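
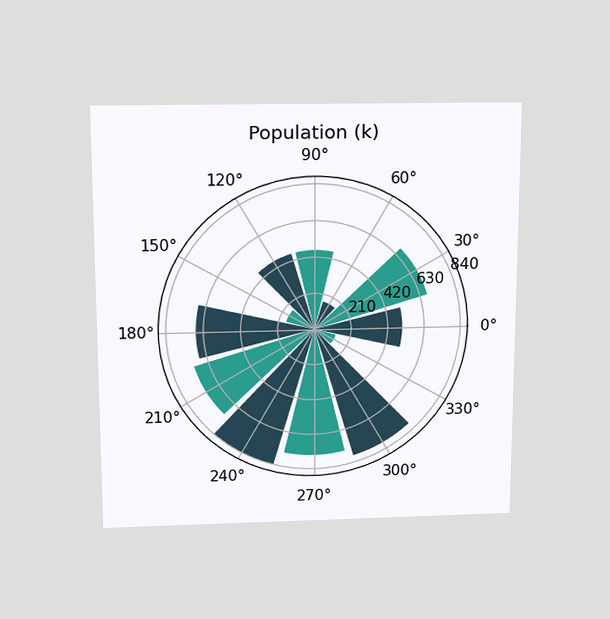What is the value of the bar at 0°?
504k

The chart is viewed slightly from above. The bar at 0° reaches 504k on the radial axis.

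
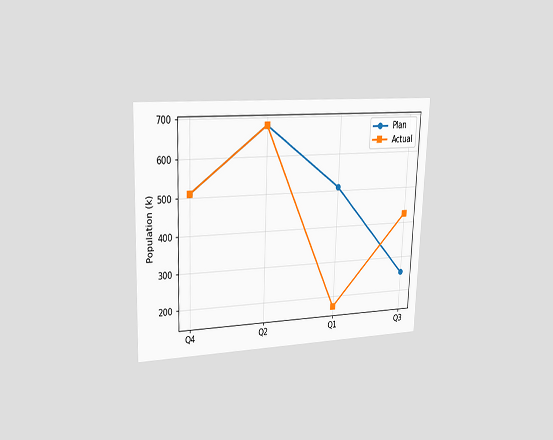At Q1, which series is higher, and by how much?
Plan, by 340k

The chart is tilted about 2° clockwise and viewed slightly from the left. At Q1, Plan sits above the other line by 340k.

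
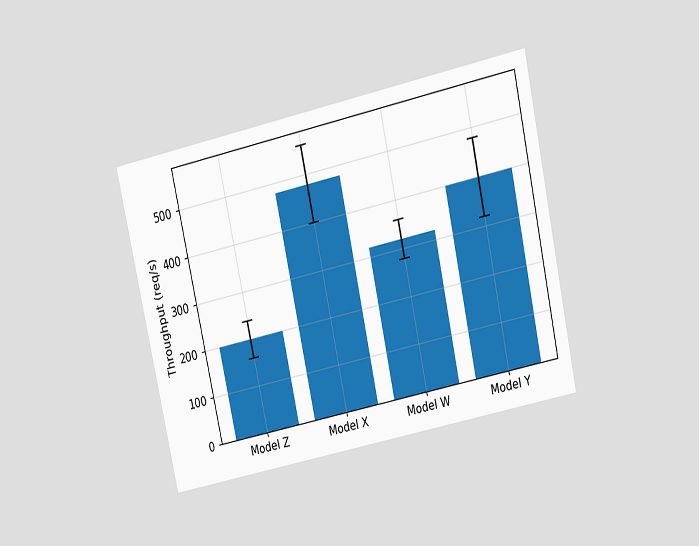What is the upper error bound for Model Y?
The chart is tilted about 12° counter-clockwise and viewed at a slight angle. The Model Y bar's upper whisker reaches 480req/s.

480req/s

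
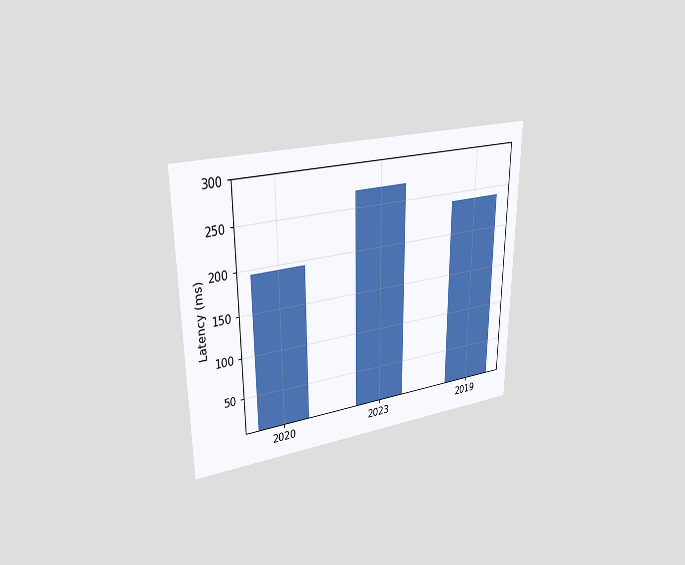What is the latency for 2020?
195ms

The chart is viewed at a slight angle. Reading along the chart's y-axis, the 2020 bar reaches 195ms.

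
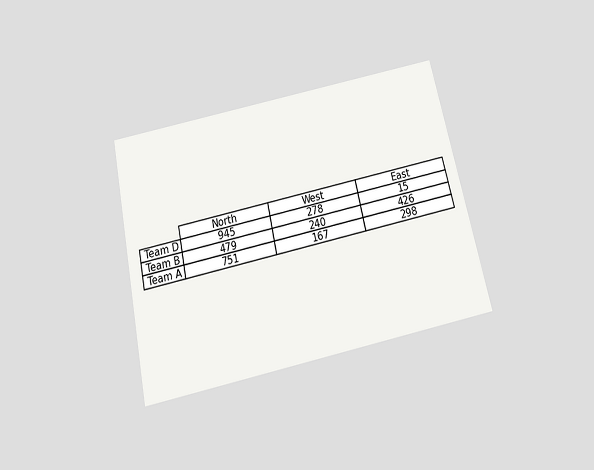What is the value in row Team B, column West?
240

The chart is tilted about 12° counter-clockwise and viewed slightly from below. The (Team B, West) cell reads 240.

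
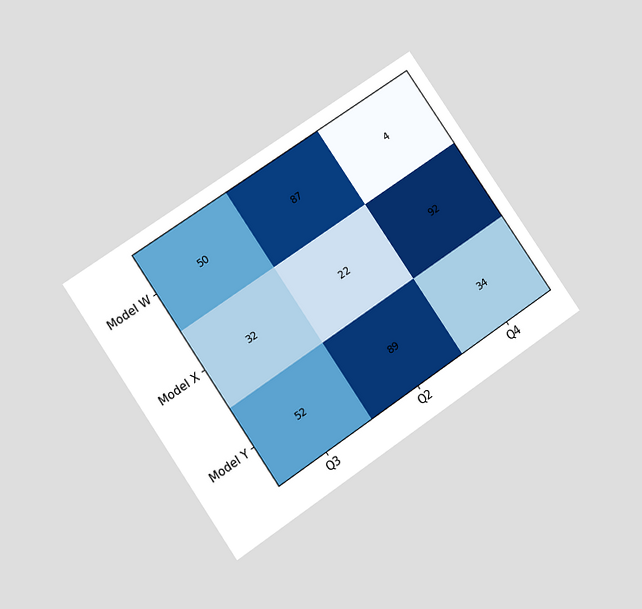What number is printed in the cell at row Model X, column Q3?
32

The chart is tilted about 34° counter-clockwise and viewed at a slight angle. The (Model X, Q3) cell reads 32.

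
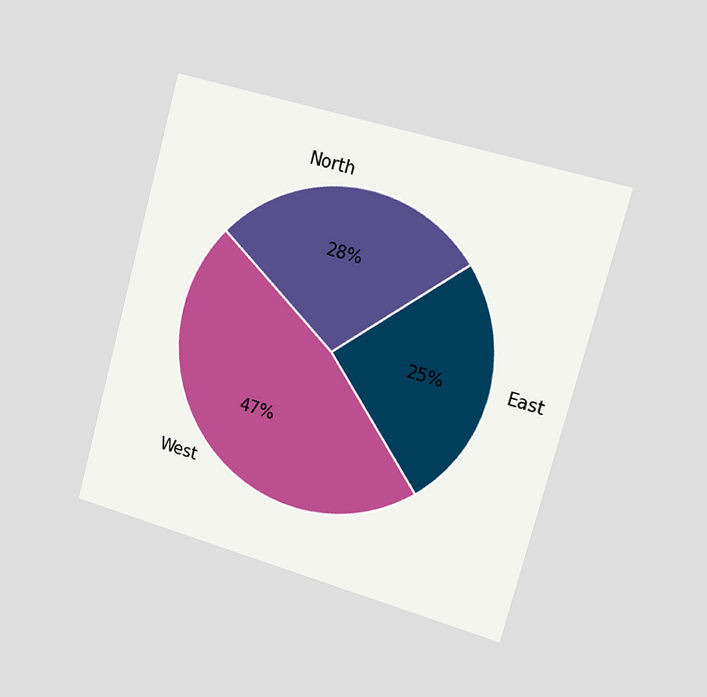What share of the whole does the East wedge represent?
25%

The chart is tilted about 15° clockwise and viewed slightly from the right. The East slice takes up 25% of the pie.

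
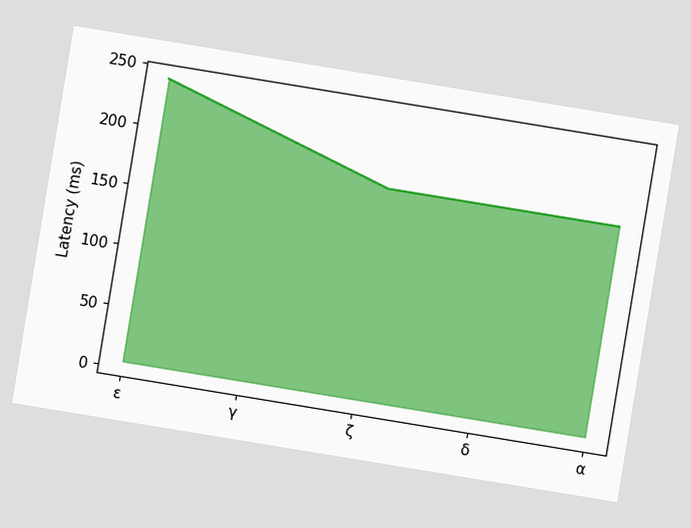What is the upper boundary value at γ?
The chart is tilted about 9° clockwise. At γ the upper boundary is at 210ms.

210ms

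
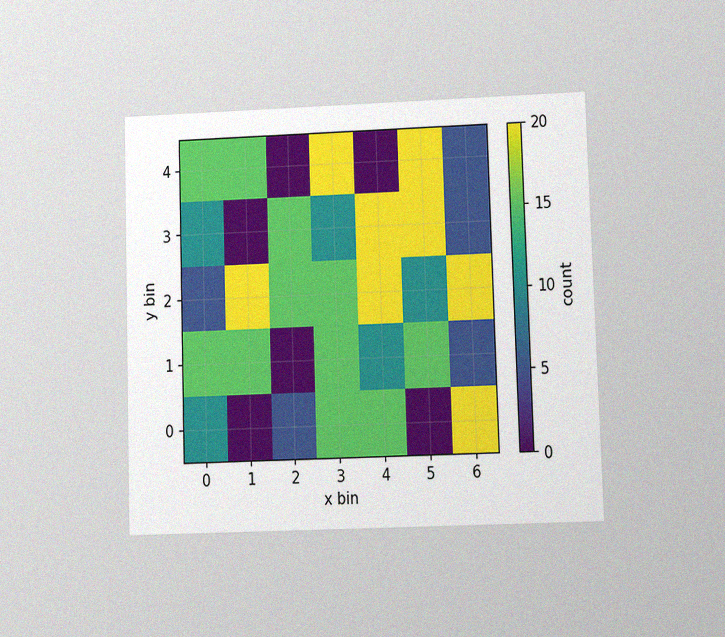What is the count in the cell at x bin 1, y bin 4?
The chart is viewed at a slight angle, with some photo noise. Matching the cell (1, 4) against the colorbar gives 15.

15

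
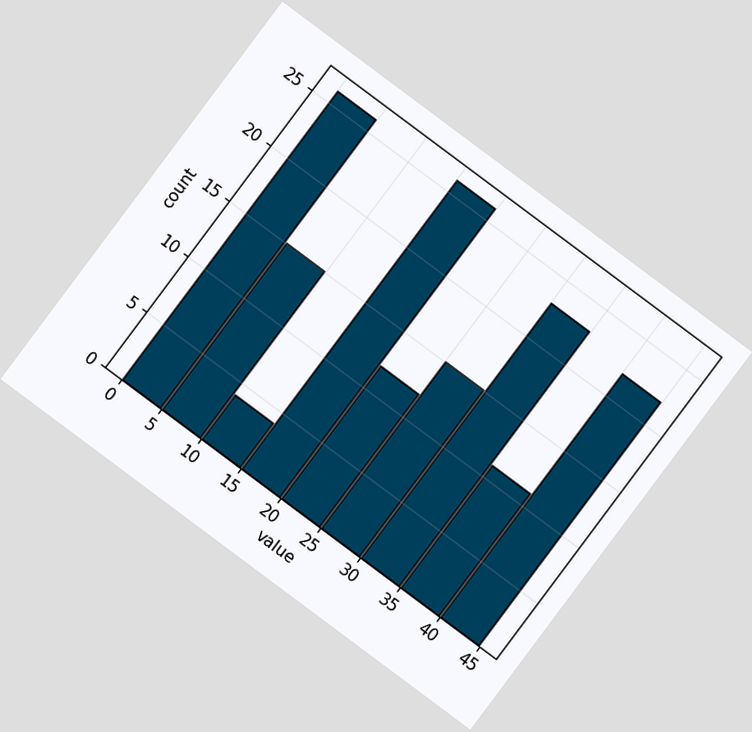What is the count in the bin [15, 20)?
26

The chart is tilted about 37° clockwise. The [15, 20) bin has height 26.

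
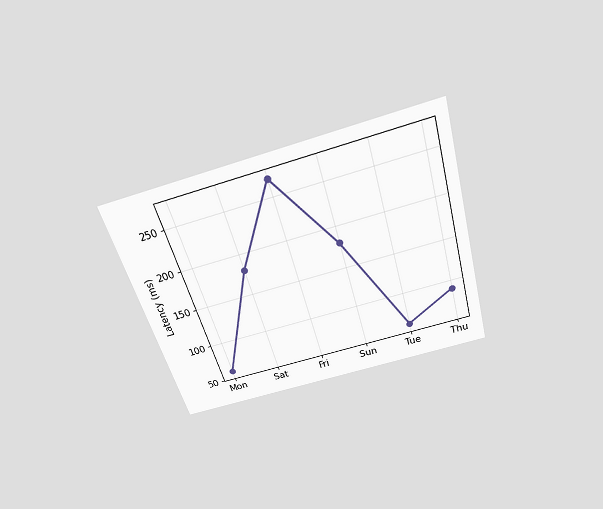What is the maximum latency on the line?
270ms

The chart is tilted about 16° counter-clockwise and viewed slightly from above. The highest point is at Fri, and reading across to the y-axis gives 270ms.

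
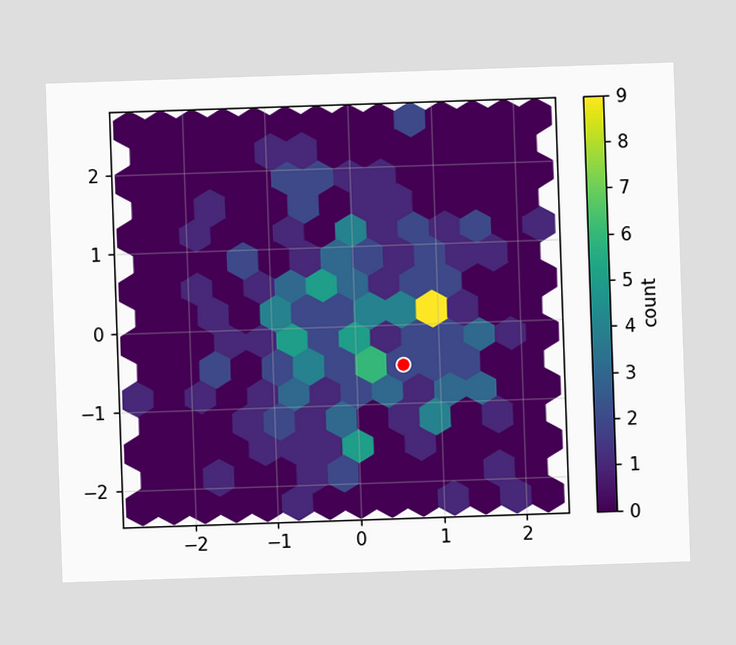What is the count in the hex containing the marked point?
The marked hex reads 2 on the colorbar.

2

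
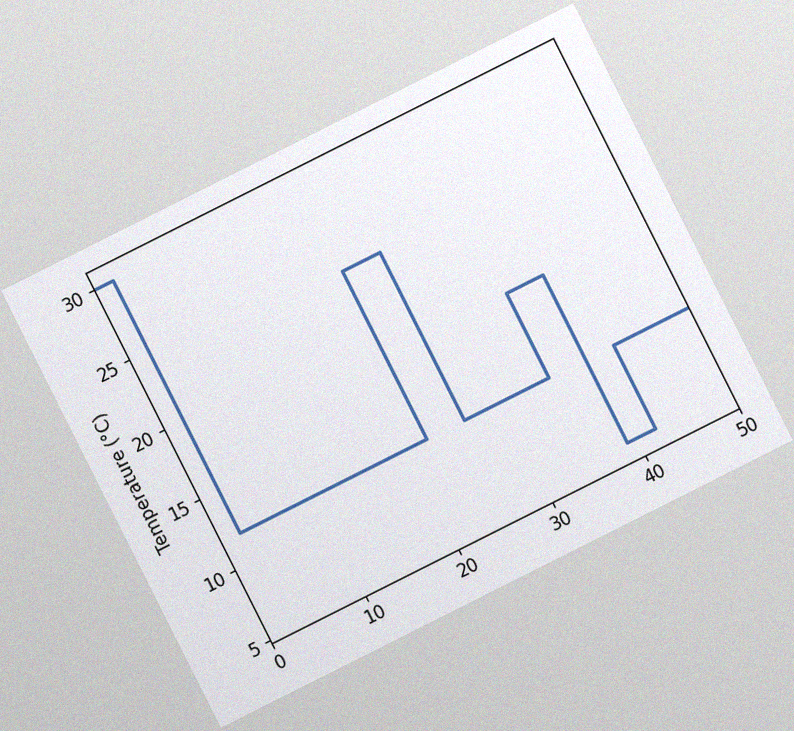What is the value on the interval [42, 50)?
12°C

The chart is tilted about 27° counter-clockwise, with some photo noise. On [42, 50) the step sits at 12°C.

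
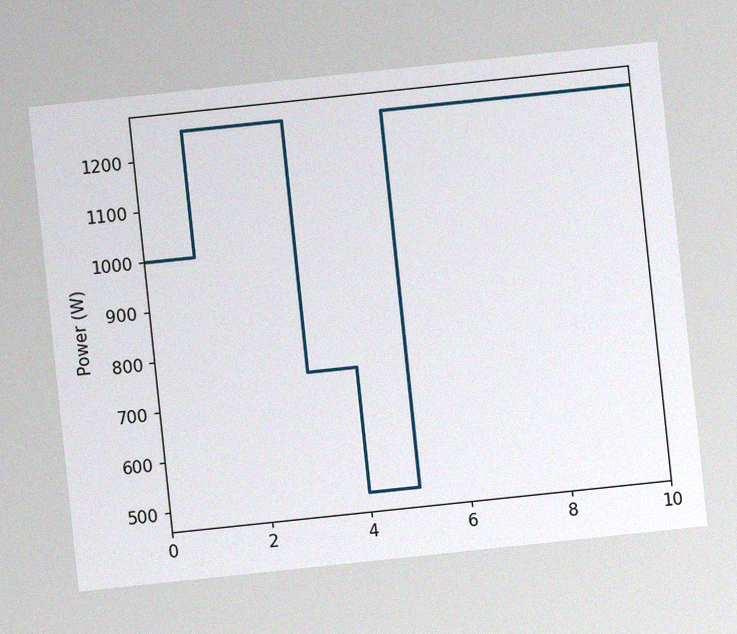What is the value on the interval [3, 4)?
The chart is tilted about 6° counter-clockwise, with some photo noise. On [3, 4) the step sits at 750W.

750W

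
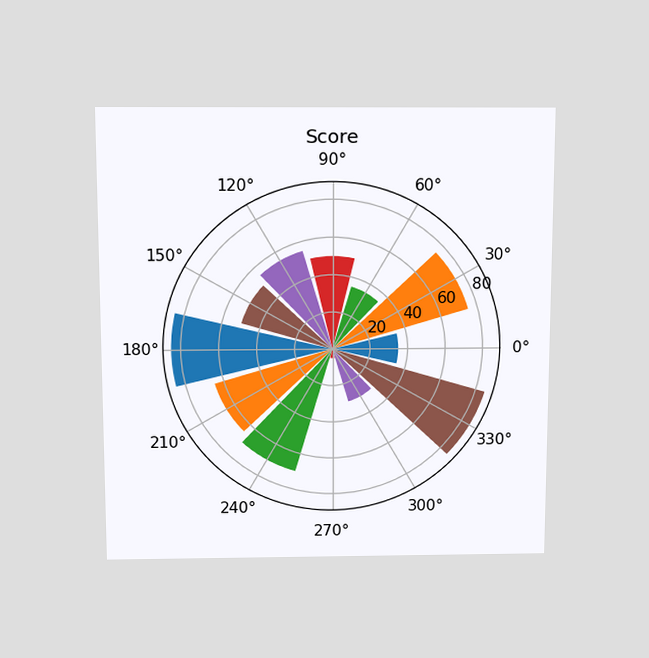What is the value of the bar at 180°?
85

The chart is viewed slightly from above. The bar at 180° reaches 85 on the radial axis.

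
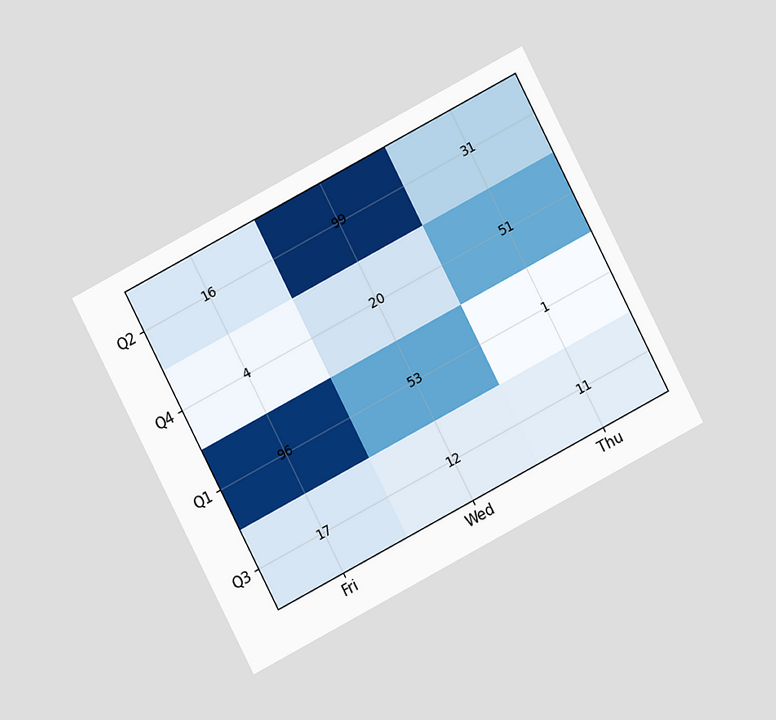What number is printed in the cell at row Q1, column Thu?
The chart is tilted about 27° counter-clockwise and viewed at a slight angle. The (Q1, Thu) cell reads 1.

1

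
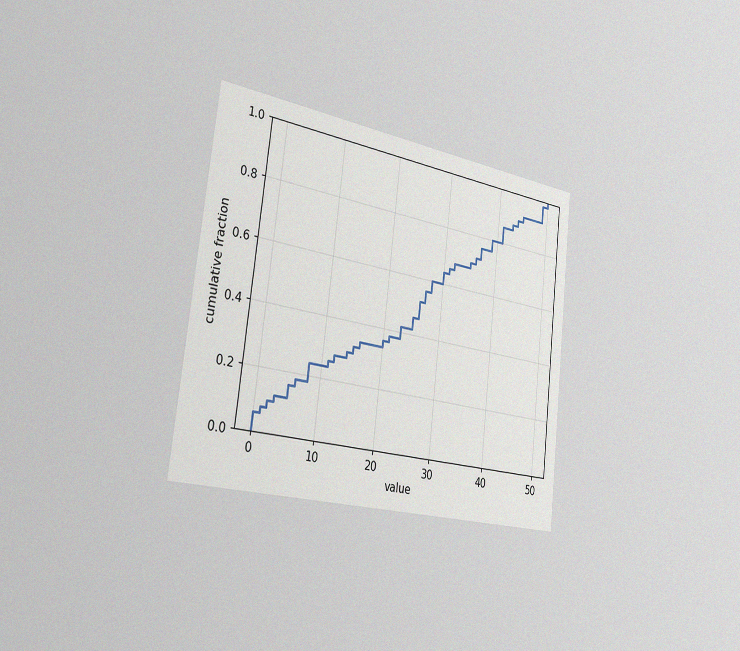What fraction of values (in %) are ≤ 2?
10%

The chart is tilted about 7° clockwise and viewed slightly from the left, with some photo noise. At x=2 the ECDF step is at 10%.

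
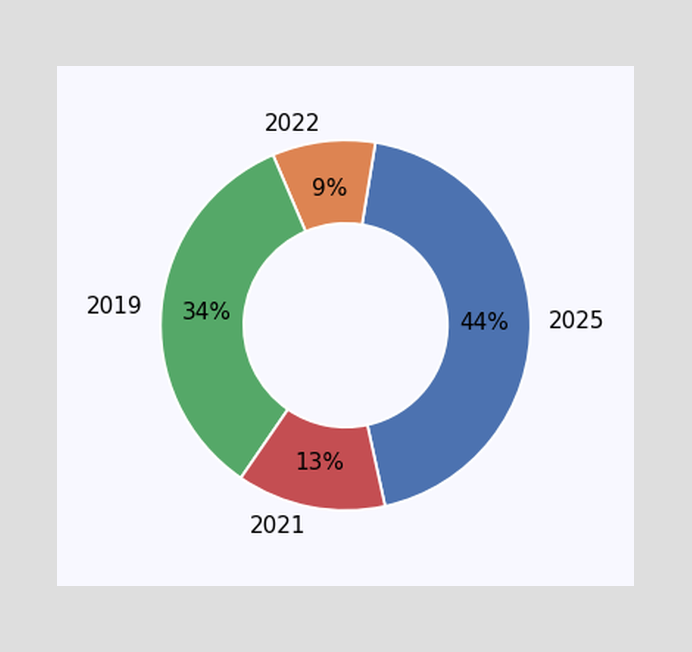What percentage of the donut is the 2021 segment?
13%

The 2021 segment takes up 13% of the ring.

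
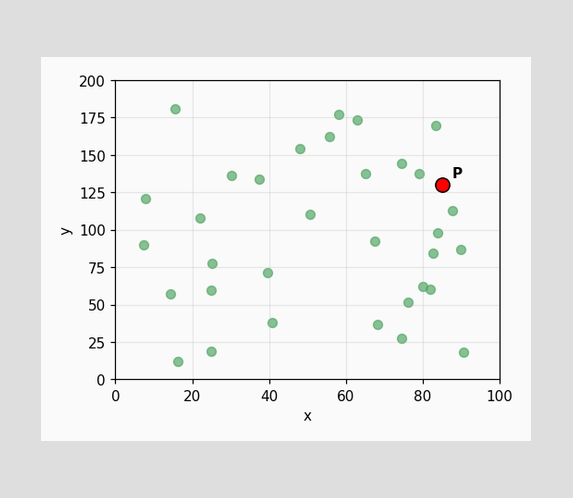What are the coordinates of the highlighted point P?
(85, 130)

Following the gridlines from P to each axis, P sits at (85, 130).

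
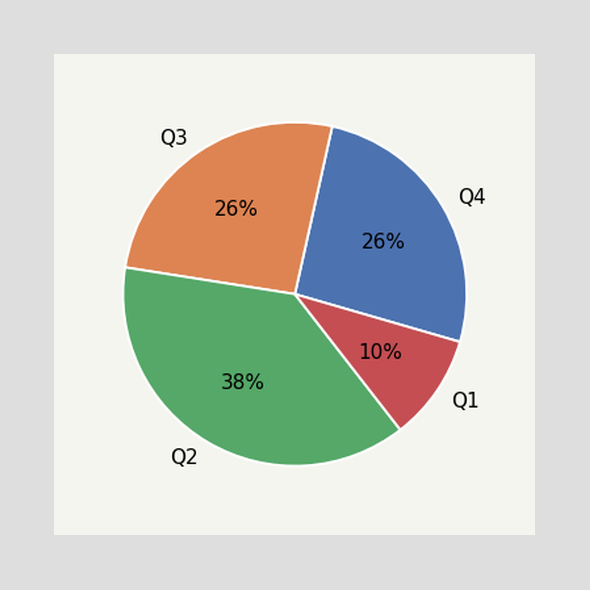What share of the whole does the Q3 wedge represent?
The Q3 slice takes up 26% of the pie.

26%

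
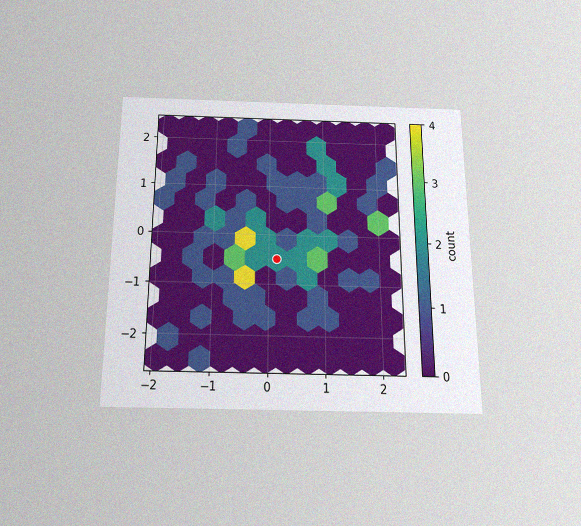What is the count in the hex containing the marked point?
2

The chart is viewed slightly from below, with some photo noise. The marked hex reads 2 on the colorbar.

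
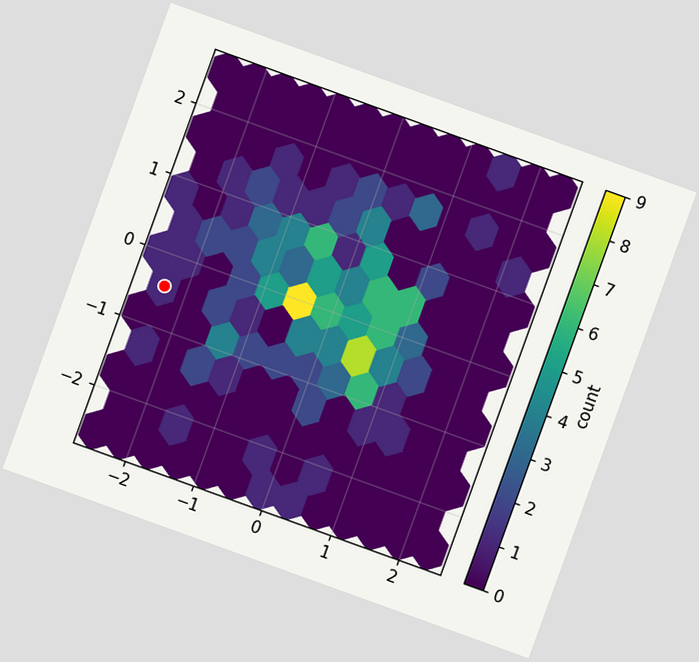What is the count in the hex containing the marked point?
1

The chart is tilted about 20° clockwise. The marked hex reads 1 on the colorbar.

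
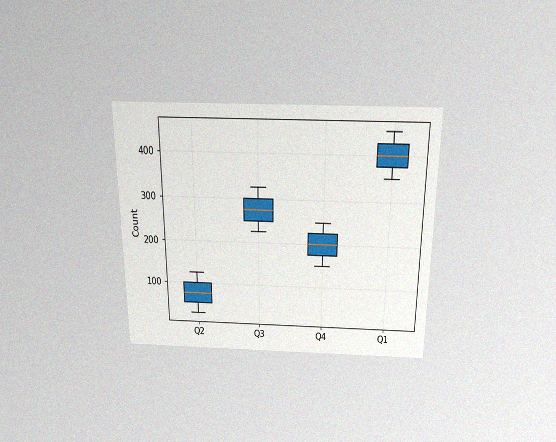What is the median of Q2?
75

The chart is viewed slightly from above, with some photo noise. The median line in the Q2 box sits at 75.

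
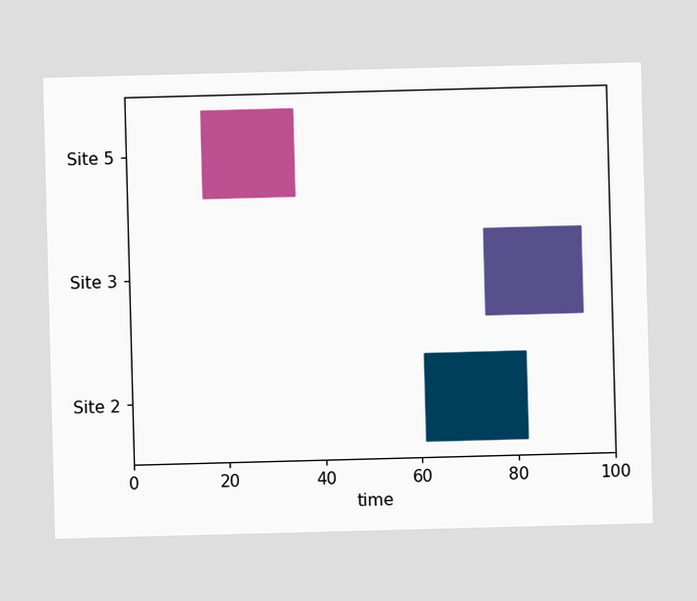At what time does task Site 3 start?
74

The Site 3 bar begins at t=74.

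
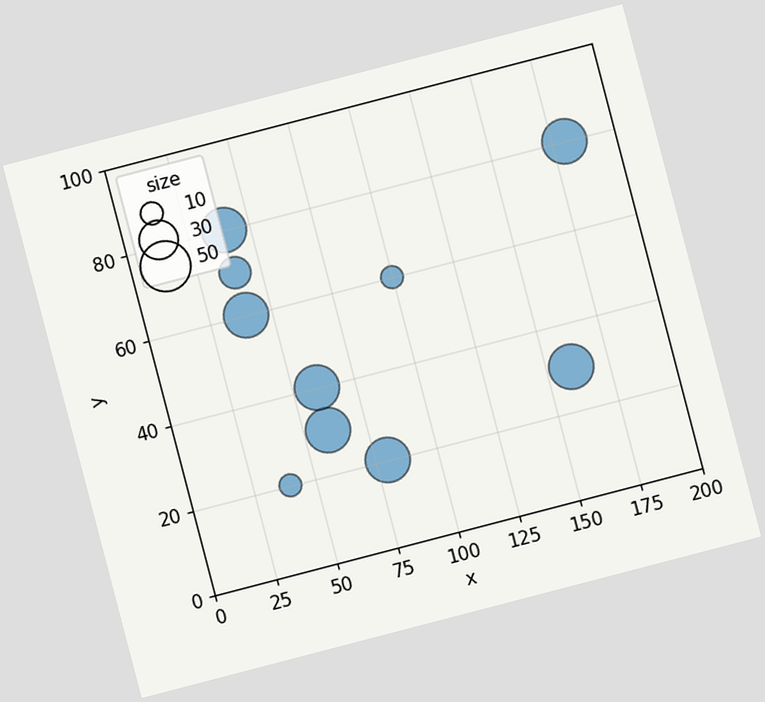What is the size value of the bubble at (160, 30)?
The chart is tilted about 15° counter-clockwise. Matching the bubble at (160, 30) against the size legend gives 40.

40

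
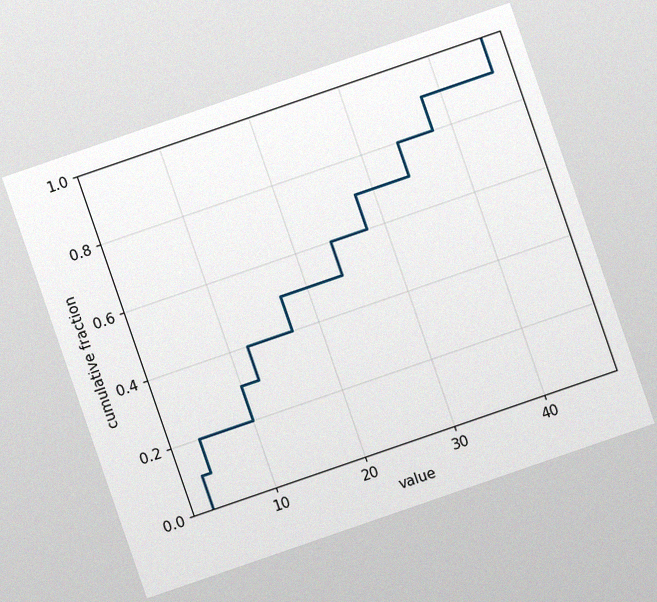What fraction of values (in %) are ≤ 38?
90%

The chart is tilted about 19° counter-clockwise, with some photo noise. At x=38 the ECDF step is at 90%.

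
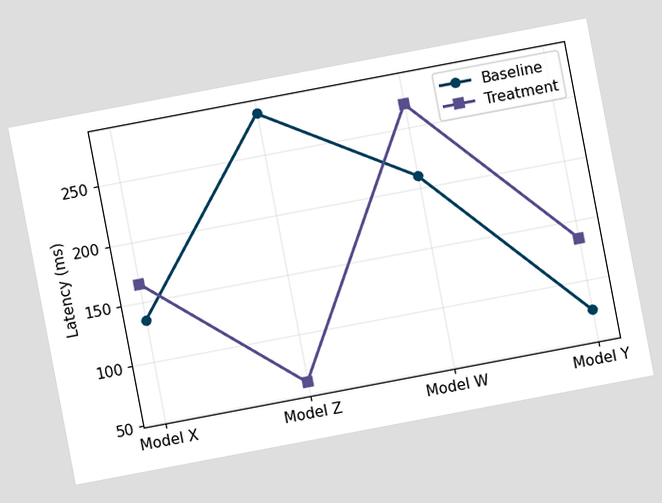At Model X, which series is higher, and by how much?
The chart is tilted about 11° counter-clockwise. At Model X, Treatment sits above the other line by 30ms.

Treatment, by 30ms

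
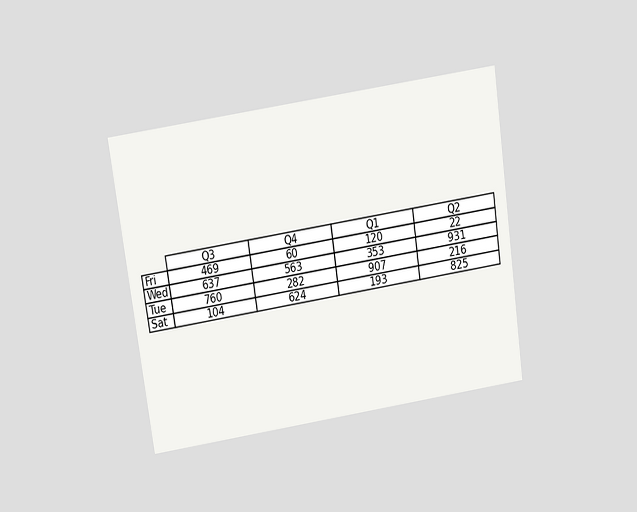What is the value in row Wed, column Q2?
The chart is tilted about 8° counter-clockwise and viewed slightly from above. The (Wed, Q2) cell reads 931.

931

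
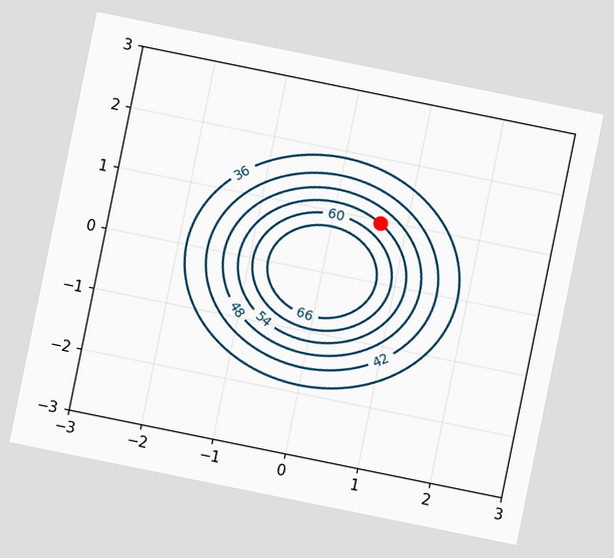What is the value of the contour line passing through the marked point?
The chart is tilted about 11° clockwise. The marked point sits on the contour labelled 54.

54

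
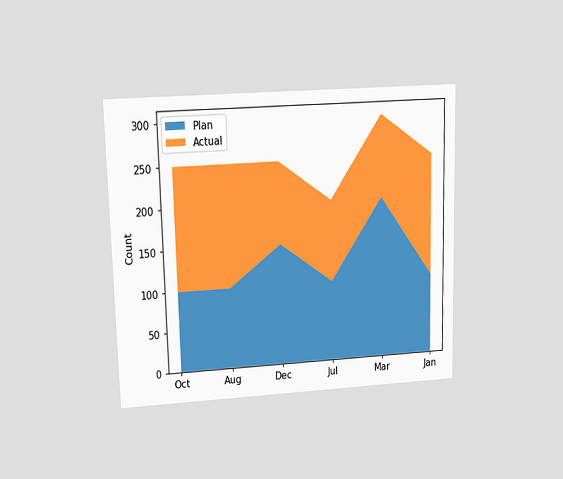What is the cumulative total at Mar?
The chart is viewed slightly from above. The stacked total at Mar reaches 300.

300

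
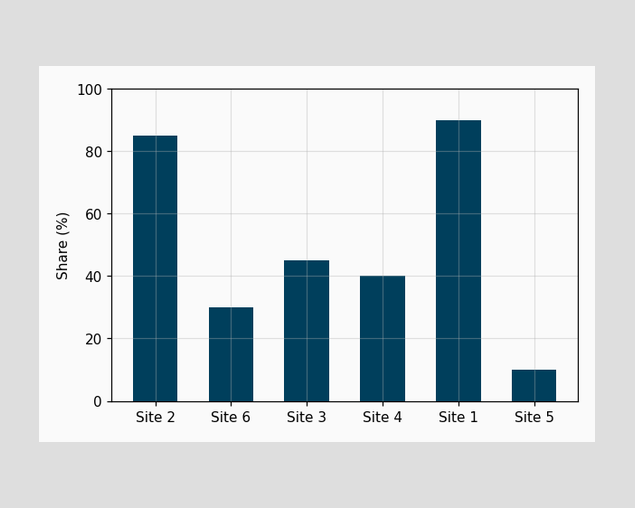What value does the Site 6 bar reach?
30%

Reading along the chart's y-axis, the Site 6 bar reaches 30%.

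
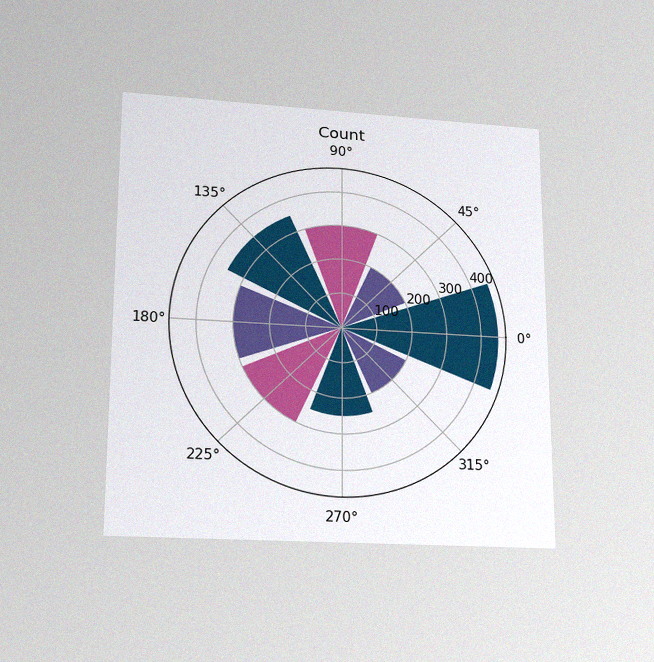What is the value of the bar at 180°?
300

The chart is viewed slightly from below, with some photo noise. The bar at 180° reaches 300 on the radial axis.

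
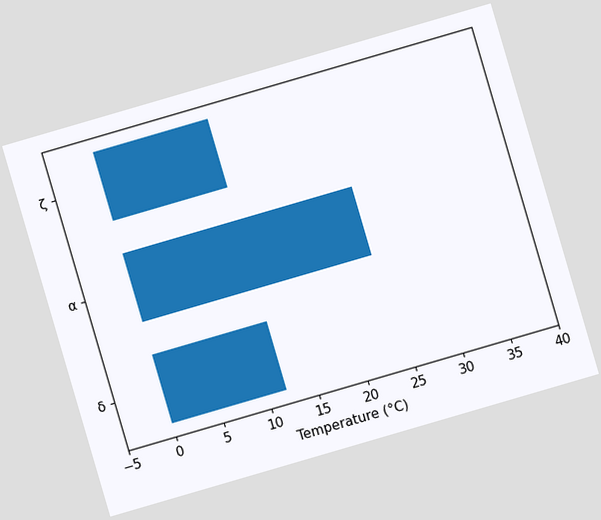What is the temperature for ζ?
The chart is tilted about 16° counter-clockwise. Reading along the chart's x-axis, the ζ bar reaches 12°C.

12°C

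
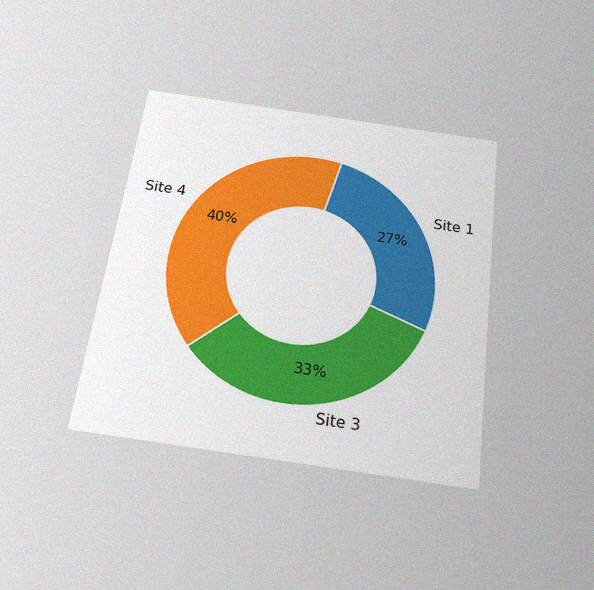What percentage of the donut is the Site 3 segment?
The chart is tilted about 8° clockwise and viewed slightly from below, with some photo noise. The Site 3 segment takes up 33% of the ring.

33%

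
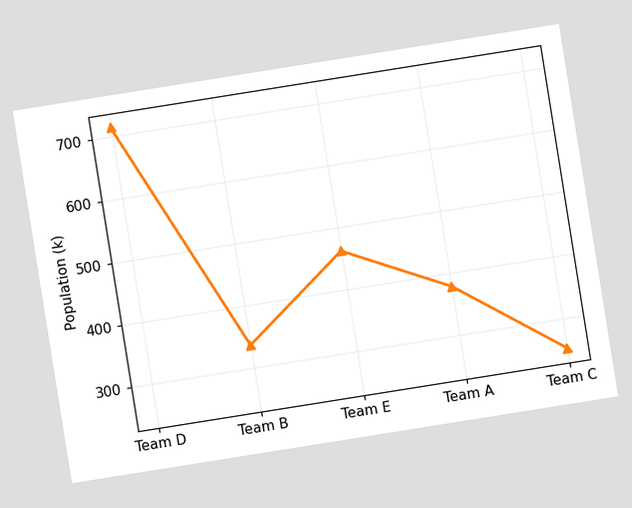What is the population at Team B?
336k

The chart is tilted about 9° counter-clockwise. At Team B, the line is at 336k.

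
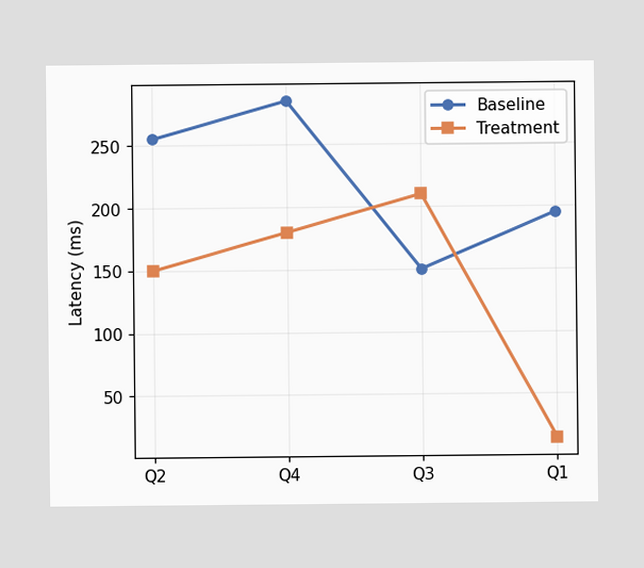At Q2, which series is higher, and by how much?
Baseline, by 105ms

At Q2, Baseline sits above the other line by 105ms.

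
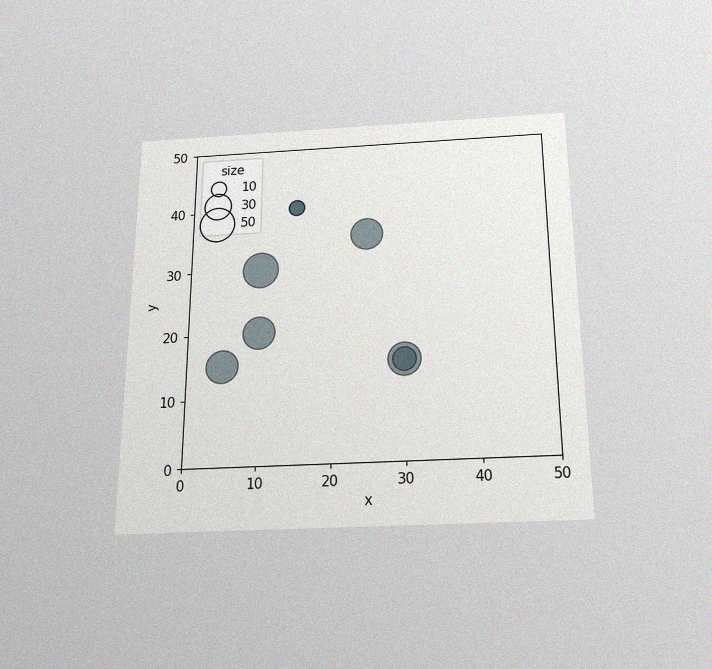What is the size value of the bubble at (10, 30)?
The chart is viewed slightly from below, with some photo noise. Matching the bubble at (10, 30) against the size legend gives 50.

50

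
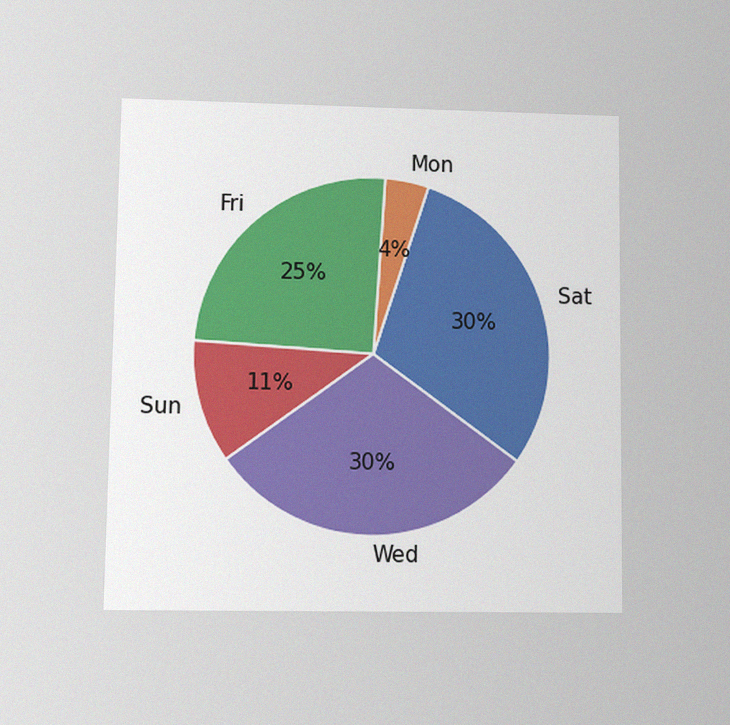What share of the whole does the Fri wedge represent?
The chart is viewed at a slight angle, with some photo noise. The Fri slice takes up 25% of the pie.

25%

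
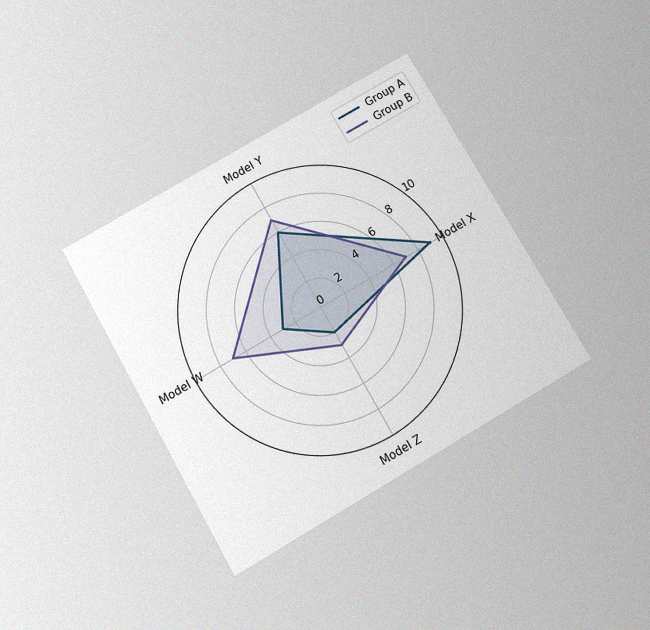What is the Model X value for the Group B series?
The chart is tilted about 30° counter-clockwise and viewed slightly from below, with some photo noise. On the Model X axis, Group B reaches 7.

7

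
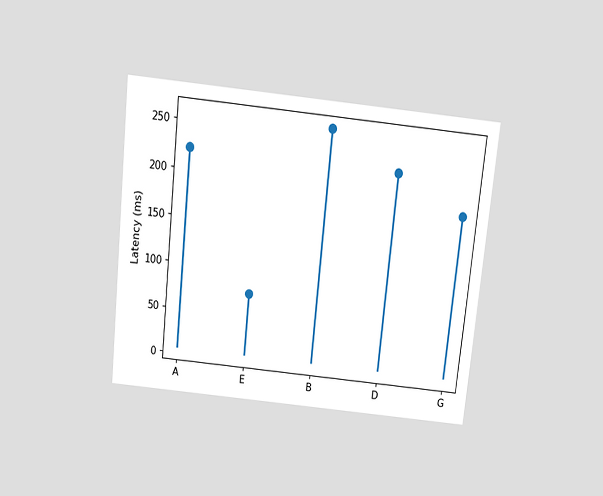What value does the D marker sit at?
222ms

The chart is tilted about 6° clockwise and viewed slightly from above. The D marker sits at 222ms.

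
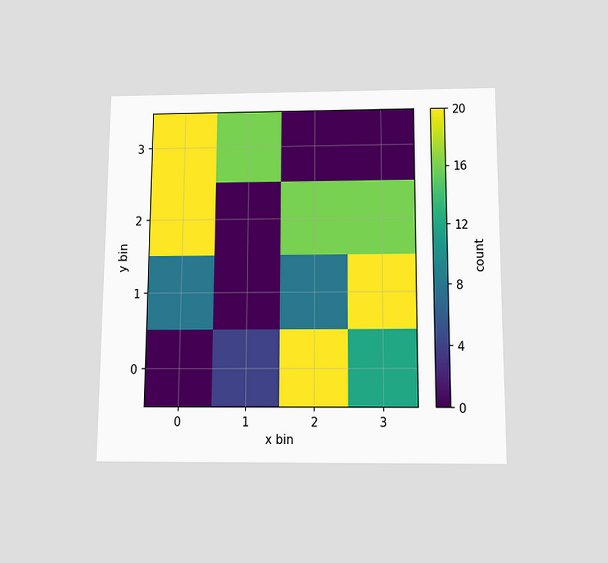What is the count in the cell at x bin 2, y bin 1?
The chart is viewed slightly from below. Matching the cell (2, 1) against the colorbar gives 8.

8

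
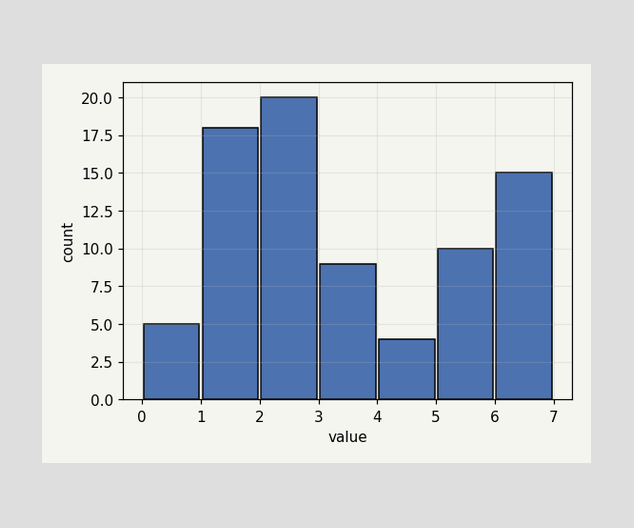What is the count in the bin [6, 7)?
The [6, 7) bin has height 15.

15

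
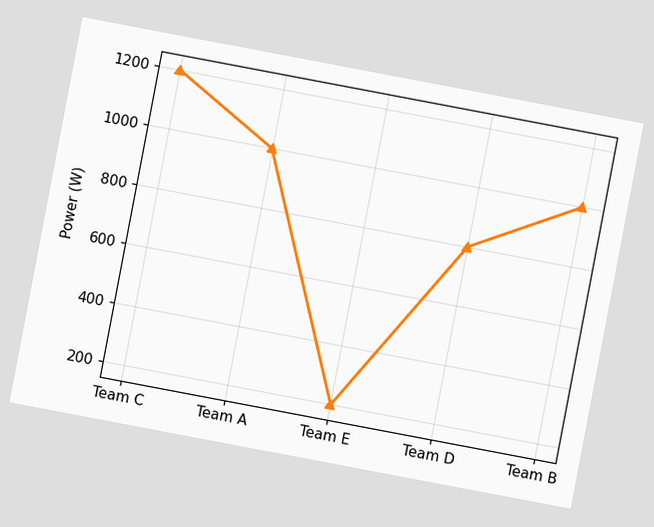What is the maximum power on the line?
The chart is tilted about 11° clockwise. The highest point is at Team C, and reading across to the y-axis gives 1200W.

1200W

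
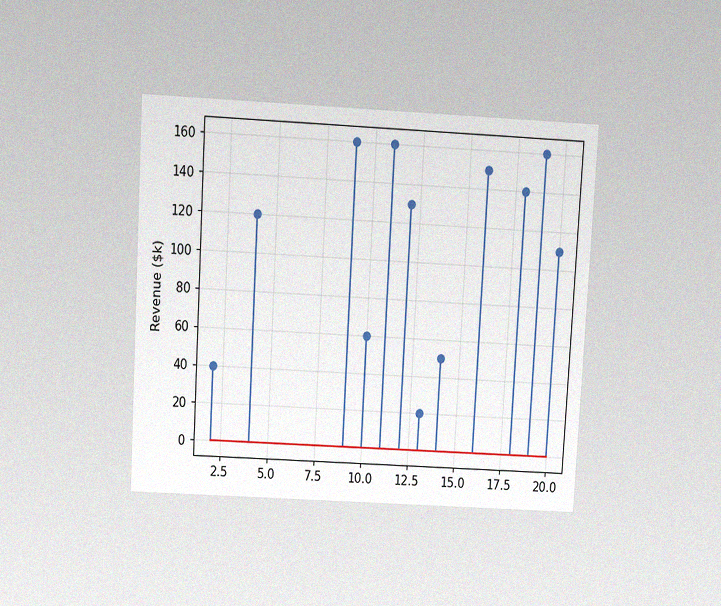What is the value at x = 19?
The chart is tilted about 3° clockwise and viewed slightly from above, with some photo noise. The stem at x=19 reaches $160k.

$160k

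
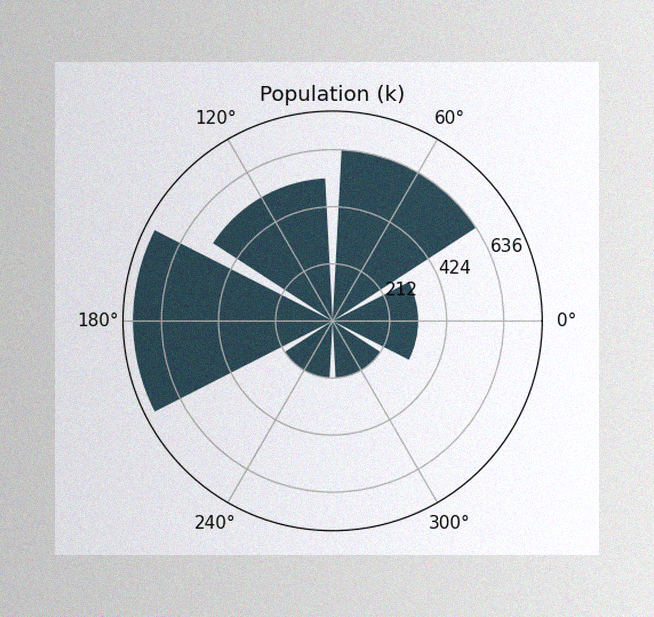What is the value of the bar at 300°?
The image has some photo noise and uneven lighting. The bar at 300° reaches 212k on the radial axis.

212k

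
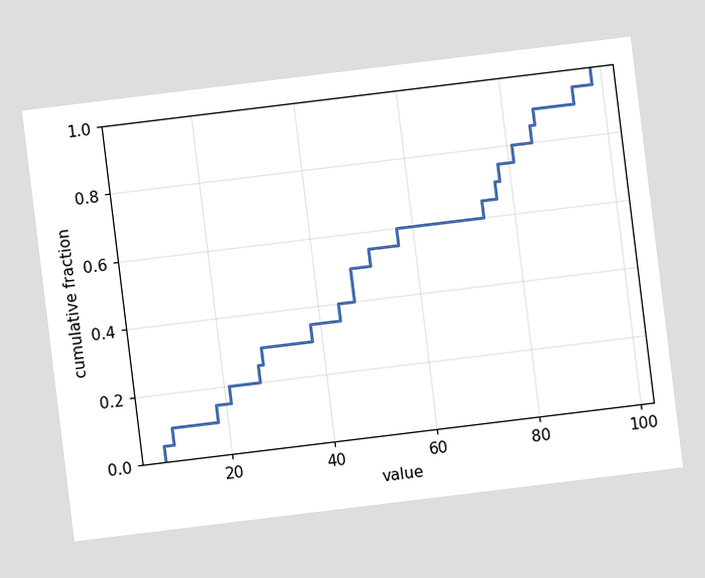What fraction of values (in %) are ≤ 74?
65%

The chart is tilted about 7° counter-clockwise. At x=74 the ECDF step is at 65%.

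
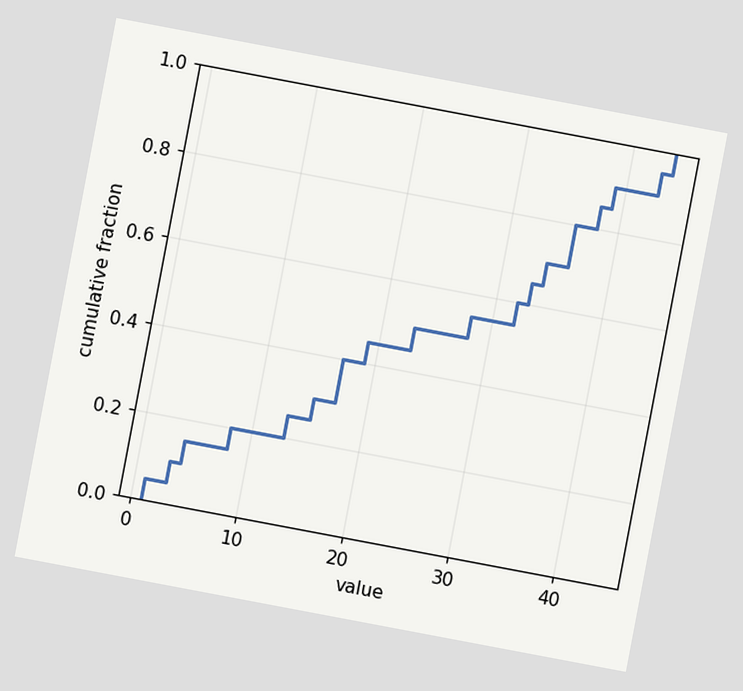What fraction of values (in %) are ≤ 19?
45%

The chart is tilted about 11° clockwise. At x=19 the ECDF step is at 45%.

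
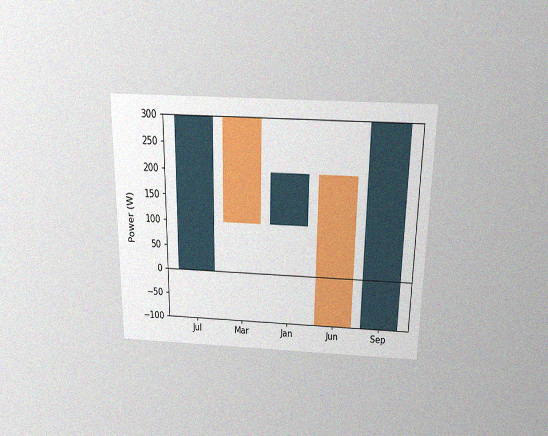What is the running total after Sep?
The chart is viewed slightly from above, with some photo noise. After Sep the running total reaches 300W.

300W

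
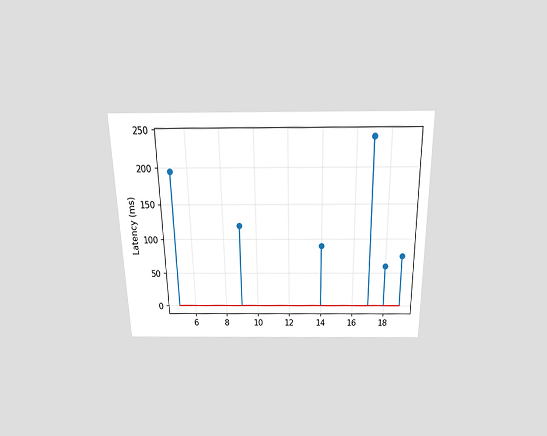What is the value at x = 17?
240ms

The chart is viewed slightly from above. The stem at x=17 reaches 240ms.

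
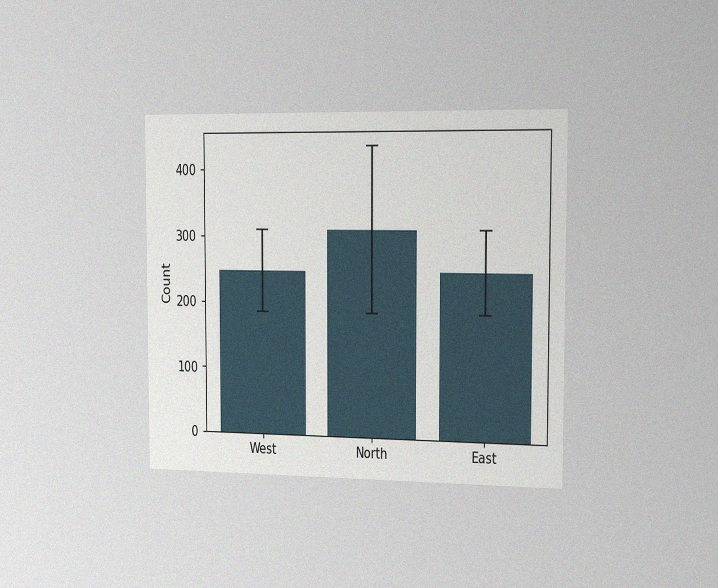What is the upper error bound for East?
The chart is viewed slightly from the right, with some photo noise. The East bar's upper whisker reaches 310.

310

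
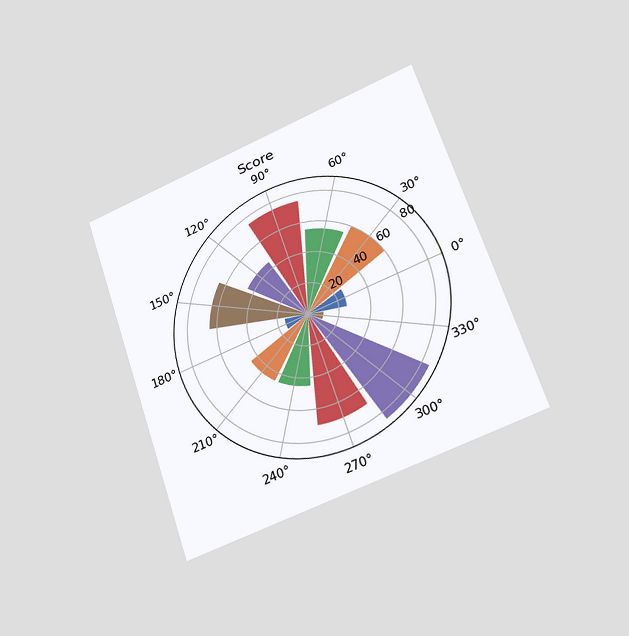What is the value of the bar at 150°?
The chart is tilted about 18° counter-clockwise and viewed slightly from the right. The bar at 150° reaches 65 on the radial axis.

65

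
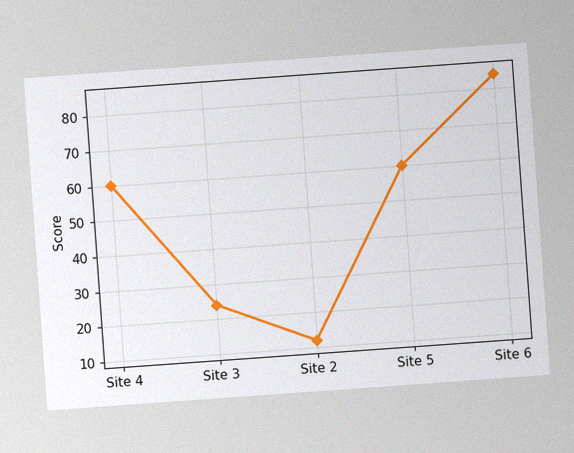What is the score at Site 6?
The chart is tilted about 4° counter-clockwise, with some photo noise. At Site 6, the line is at 84.

84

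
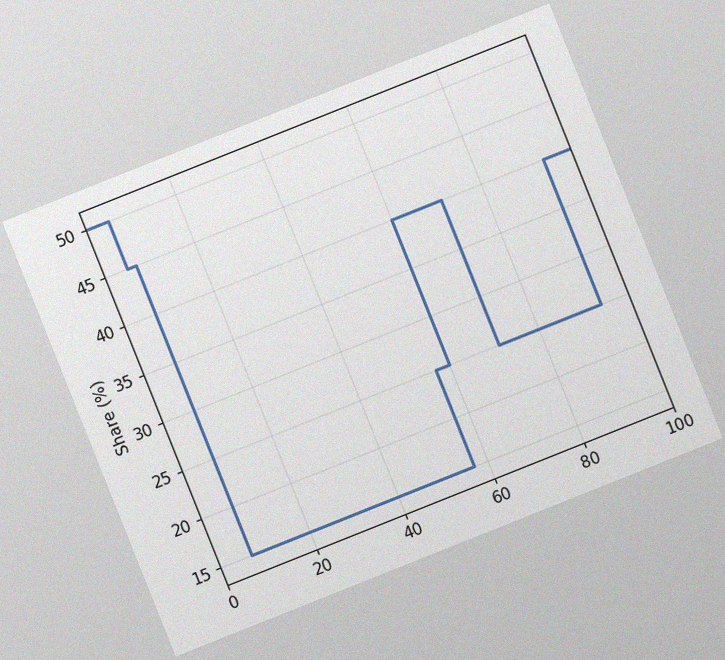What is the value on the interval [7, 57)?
15%

The chart is tilted about 22° counter-clockwise, with some photo noise. On [7, 57) the step sits at 15%.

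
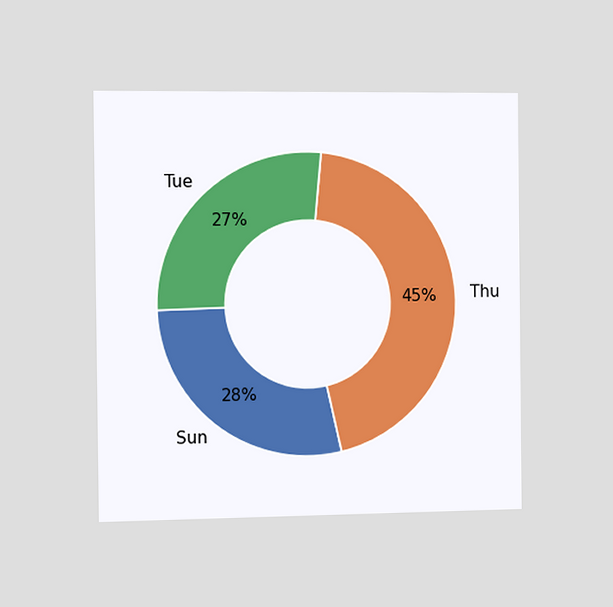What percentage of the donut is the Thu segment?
The chart is viewed slightly from the left. The Thu segment takes up 45% of the ring.

45%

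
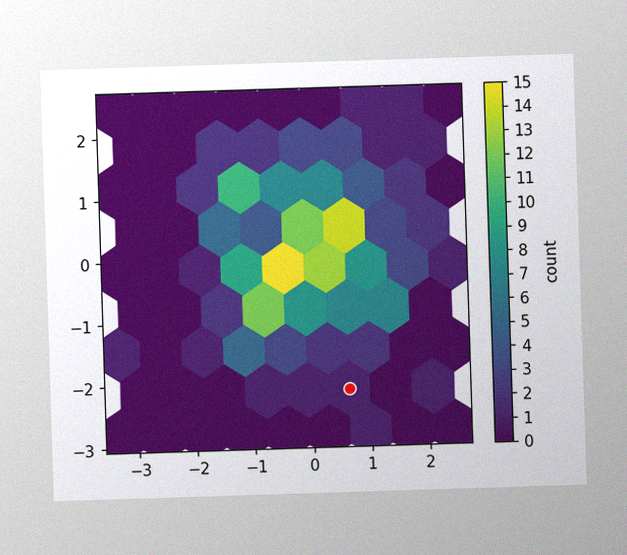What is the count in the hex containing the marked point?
The image has some photo noise and uneven lighting. The marked hex reads 1 on the colorbar.

1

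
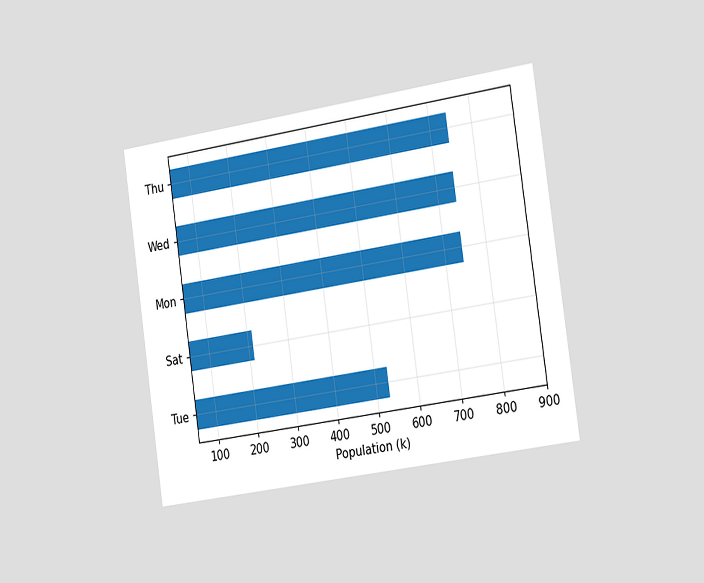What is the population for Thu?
742k

The chart is tilted about 8° counter-clockwise and viewed slightly from the right. Reading along the chart's x-axis, the Thu bar reaches 742k.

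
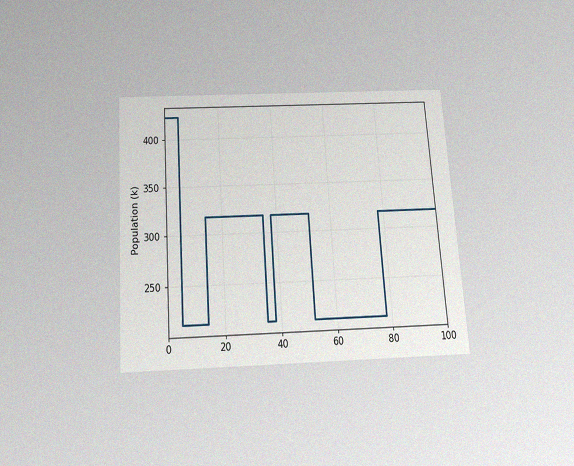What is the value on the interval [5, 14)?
212k

The chart is tilted about 4° counter-clockwise and viewed slightly from below, with some photo noise. On [5, 14) the step sits at 212k.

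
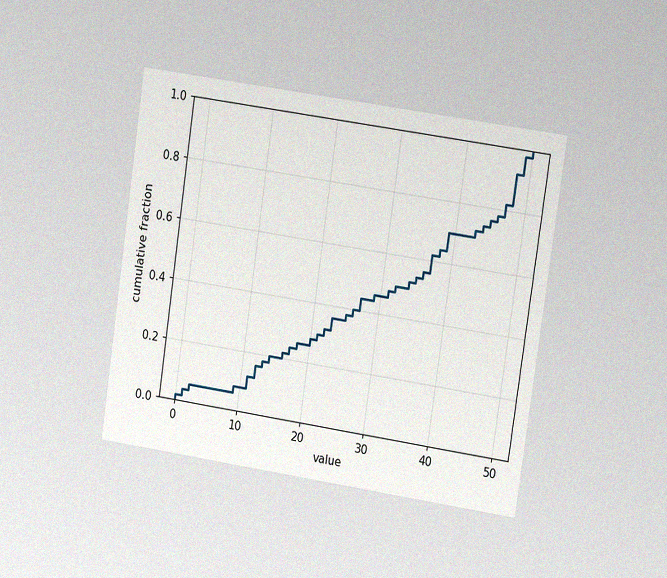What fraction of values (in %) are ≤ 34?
The chart is tilted about 8° clockwise and viewed slightly from the right, with some photo noise. At x=34 the ECDF step is at 52%.

52%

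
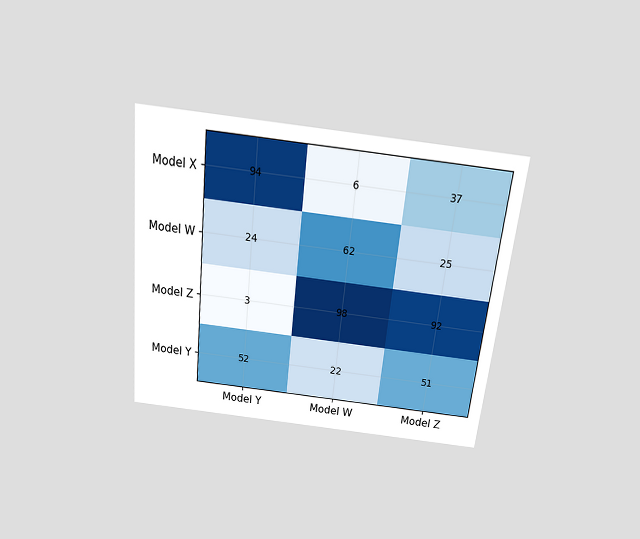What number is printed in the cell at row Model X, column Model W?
6

The chart is tilted about 6° clockwise and viewed slightly from above. The (Model X, Model W) cell reads 6.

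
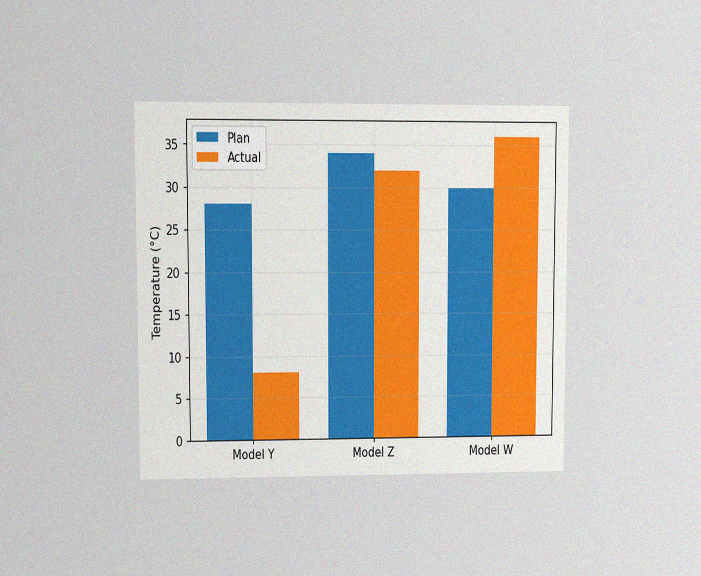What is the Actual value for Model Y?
8°C

The chart is viewed at a slight angle, with some photo noise. The Actual bar at Model Y reaches 8°C on the y-axis.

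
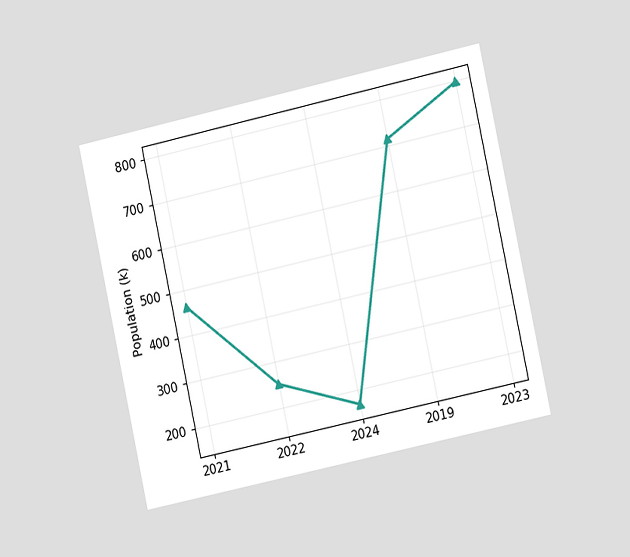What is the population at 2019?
714k

The chart is tilted about 12° counter-clockwise and viewed slightly from the right. At 2019, the line is at 714k.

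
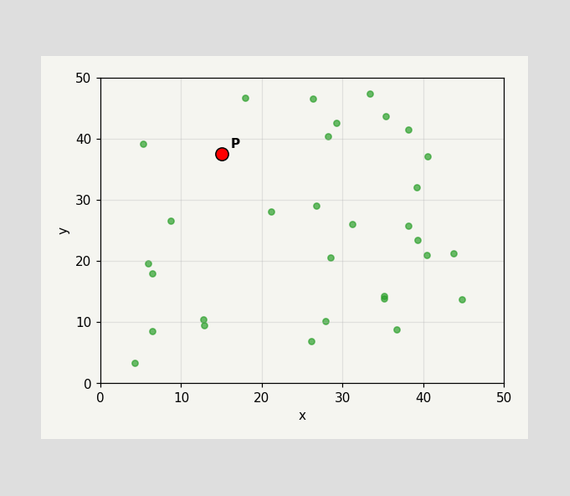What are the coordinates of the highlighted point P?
(15, 37.5)

Following the gridlines from P to each axis, P sits at (15, 37.5).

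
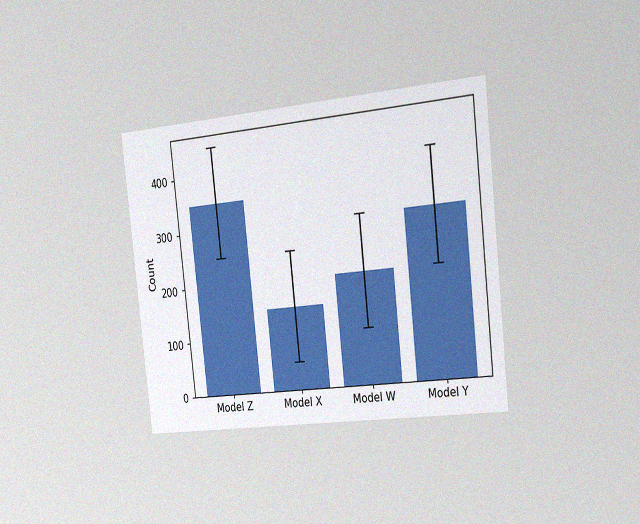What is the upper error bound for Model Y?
The chart is tilted about 6° counter-clockwise and viewed slightly from the right, with some photo noise. The Model Y bar's upper whisker reaches 400.

400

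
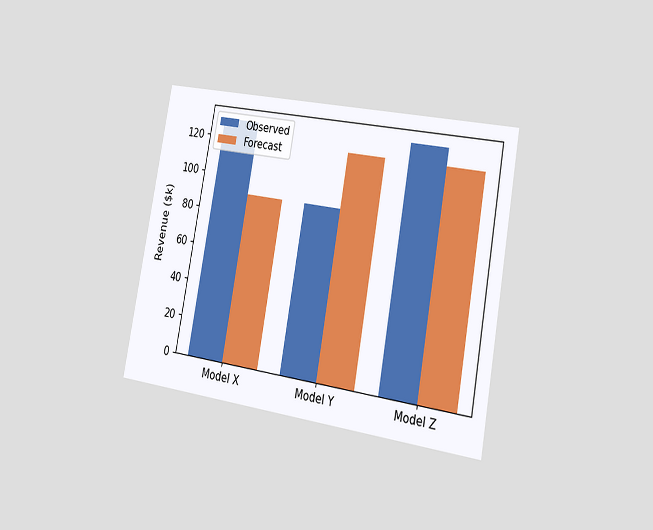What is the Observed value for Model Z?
$130k

The chart is tilted about 10° clockwise and viewed slightly from the right. The Observed bar at Model Z reaches $130k on the y-axis.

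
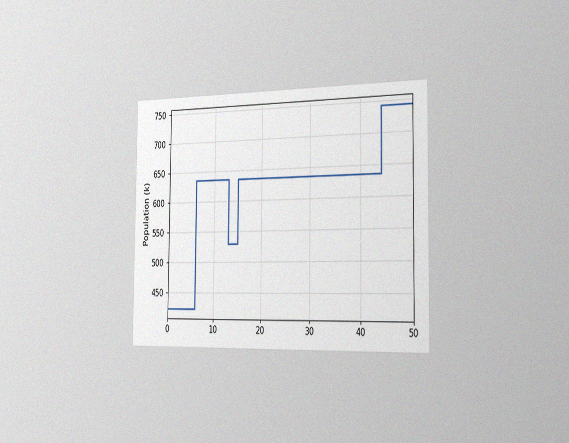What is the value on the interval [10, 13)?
636k

The chart is viewed slightly from the right, with some photo noise. On [10, 13) the step sits at 636k.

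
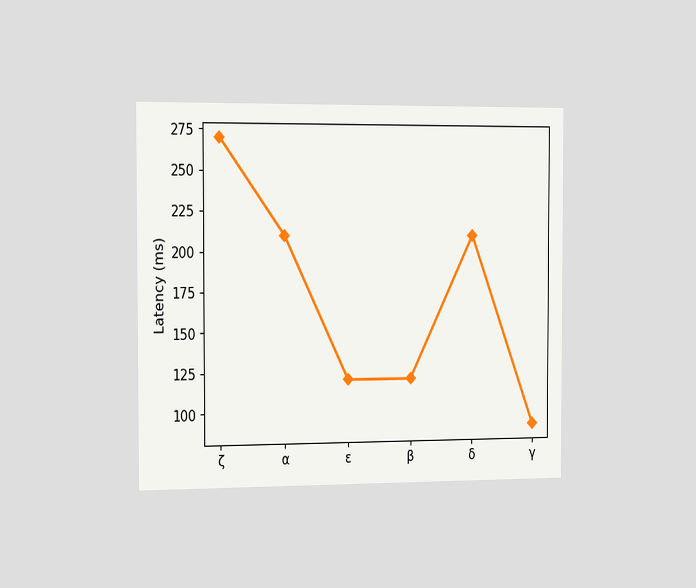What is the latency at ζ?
The chart is viewed slightly from the left. At ζ, the line is at 270ms.

270ms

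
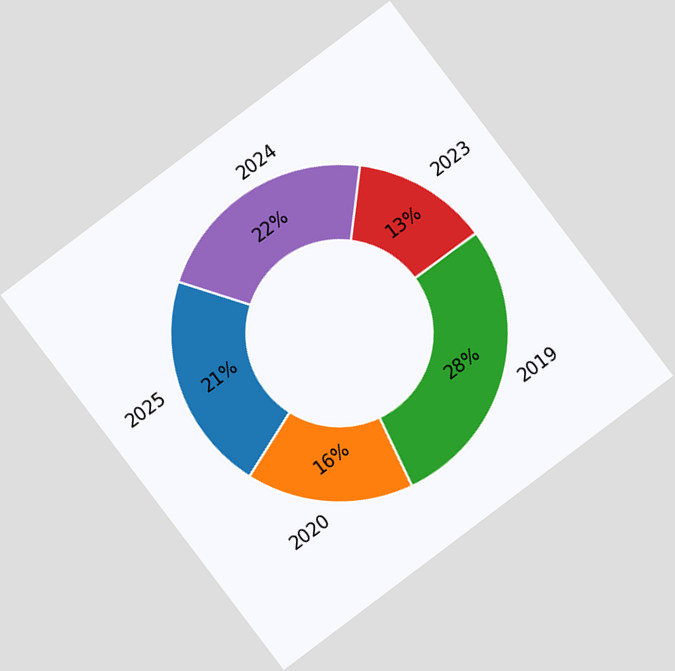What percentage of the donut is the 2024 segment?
22%

The chart is tilted about 37° counter-clockwise. The 2024 segment takes up 22% of the ring.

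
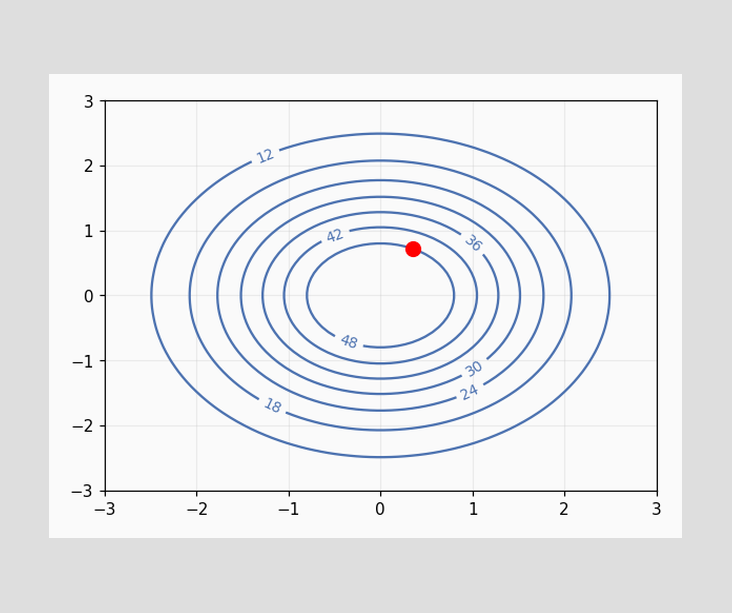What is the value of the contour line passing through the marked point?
The marked point sits on the contour labelled 48.

48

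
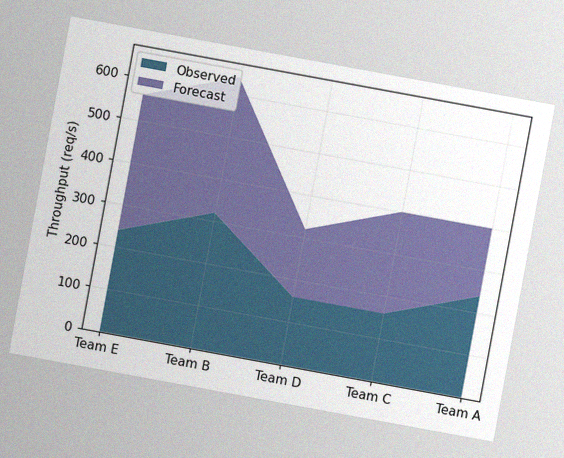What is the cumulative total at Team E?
The chart is tilted about 10° clockwise, with some photo noise. The stacked total at Team E reaches 560req/s.

560req/s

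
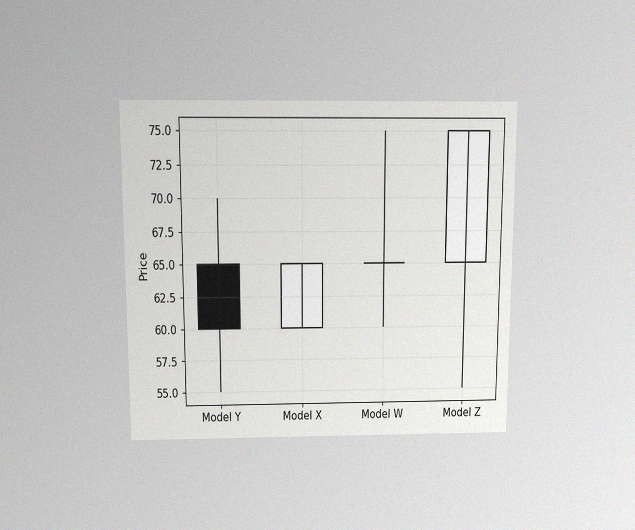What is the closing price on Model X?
65

The chart is viewed slightly from above, with some photo noise. The Model X candle closes at 65.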